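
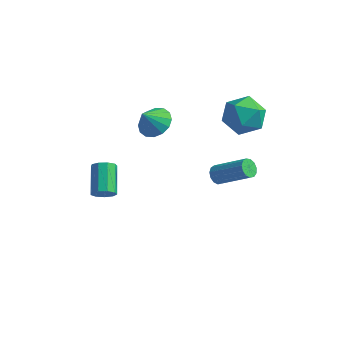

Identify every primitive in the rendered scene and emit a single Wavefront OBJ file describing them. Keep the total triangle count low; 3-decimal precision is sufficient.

v -0.169 2.315 -4.36
v 0.137 2.209 -4.779
v 1.716 2.339 -3.66
v 1.409 2.445 -3.24
v 0.106 2.506 -4.77
v 1.685 2.636 -3.651
v -0.012 2.742 -4.631
v 1.567 2.873 -3.512
v -0.18 2.843 -4.406
v 1.398 2.973 -3.286
v -0.345 2.776 -4.166
v 1.234 2.906 -3.046
v -0.454 2.562 -3.988
v 1.125 2.693 -2.868
v -0.472 2.27 -3.927
v 1.106 2.401 -2.808
v -0.395 1.992 -4.004
v 1.184 2.123 -2.885
v -0.246 1.817 -4.194
v 1.333 1.948 -3.075
v -0.072 1.799 -4.437
v 1.507 1.93 -3.317
v 0.07 1.945 -4.655
v 1.649 2.076 -3.535
v -2.586 0.814 -0.375
v -1.893 0.299 -0.48
v -2.894 0.206 0.575
v -1.749 0.636 -0.218
v -1.83 1.021 0.002
v -2.113 1.35 0.121
v -2.523 1.536 0.107
v -2.95 1.528 -0.036
v -3.279 1.329 -0.27
v -3.423 0.992 -0.532
v -3.342 0.608 -0.753
v -3.059 0.279 -0.871
v -2.649 0.093 -0.858
v -2.222 0.1 -0.714
v -2.362 -4.068 -1.464
v -1.858 -3.962 -1.197
v -2.514 -2.826 -0.409
v -3.018 -2.932 -0.676
v -1.884 -3.746 -1.529
v -2.539 -2.611 -0.741
v -2.133 -3.681 -1.831
v -2.789 -2.545 -1.043
v -2.49 -3.797 -1.961
v -3.146 -2.661 -1.173
v -2.787 -4.039 -1.858
v -3.442 -2.904 -1.07
v -2.885 -4.295 -1.571
v -3.541 -3.159 -0.783
v -2.738 -4.445 -1.234
v -3.394 -3.309 -0.446
v -2.416 -4.418 -1.005
v -3.072 -3.282 -0.217
v -2.068 -4.227 -0.99
v -2.724 -3.091 -0.202
v 0.887 2.951 0.687
v 1.548 2.435 -0.047
v 1.032 1.545 1.807
v 1.693 1.029 1.073
v 2.057 1.935 1.609
v 1.968 2.804 0.917
v 0.612 1.176 0.843
v 0.523 2.045 0.151
v 1.378 1.337 0.049
v 2.271 1.806 0.523
v 0.309 2.174 1.237
v 1.202 2.643 1.711
f 2 1 5
f 2 5 3
f 3 5 6
f 3 6 4
f 5 1 7
f 5 7 6
f 6 7 8
f 6 8 4
f 7 1 9
f 7 9 8
f 8 9 10
f 8 10 4
f 9 1 11
f 9 11 10
f 10 11 12
f 10 12 4
f 11 1 13
f 11 13 12
f 12 13 14
f 12 14 4
f 13 1 15
f 13 15 14
f 14 15 16
f 14 16 4
f 15 1 17
f 15 17 16
f 16 17 18
f 16 18 4
f 17 1 19
f 17 19 18
f 18 19 20
f 18 20 4
f 19 1 21
f 19 21 20
f 20 21 22
f 20 22 4
f 21 1 23
f 21 23 22
f 22 23 24
f 22 24 4
f 23 1 2
f 23 2 24
f 24 2 3
f 24 3 4
f 26 25 28
f 26 28 27
f 28 25 29
f 28 29 27
f 29 25 30
f 29 30 27
f 30 25 31
f 30 31 27
f 31 25 32
f 31 32 27
f 32 25 33
f 32 33 27
f 33 25 34
f 33 34 27
f 34 25 35
f 34 35 27
f 35 25 36
f 35 36 27
f 36 25 37
f 36 37 27
f 37 25 38
f 37 38 27
f 38 25 26
f 38 26 27
f 40 39 43
f 40 43 41
f 41 43 44
f 41 44 42
f 43 39 45
f 43 45 44
f 44 45 46
f 44 46 42
f 45 39 47
f 45 47 46
f 46 47 48
f 46 48 42
f 47 39 49
f 47 49 48
f 48 49 50
f 48 50 42
f 49 39 51
f 49 51 50
f 50 51 52
f 50 52 42
f 51 39 53
f 51 53 52
f 52 53 54
f 52 54 42
f 53 39 55
f 53 55 54
f 54 55 56
f 54 56 42
f 55 39 57
f 55 57 56
f 56 57 58
f 56 58 42
f 57 39 40
f 57 40 58
f 58 40 41
f 58 41 42
f 59 70 64
f 59 64 60
f 59 60 66
f 59 66 69
f 59 69 70
f 60 64 68
f 64 70 63
f 70 69 61
f 69 66 65
f 66 60 67
f 62 68 63
f 62 63 61
f 62 61 65
f 62 65 67
f 62 67 68
f 63 68 64
f 61 63 70
f 65 61 69
f 67 65 66
f 68 67 60



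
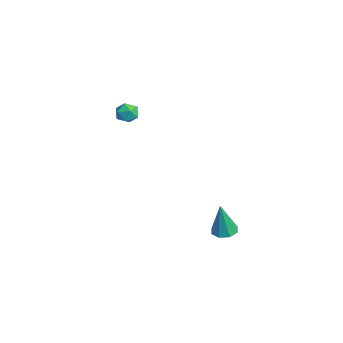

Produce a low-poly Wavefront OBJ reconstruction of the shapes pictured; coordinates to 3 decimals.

v -3.742 -3.631 2.038
v -3.423 -3.326 1.573
v -3.017 -4.374 2.047
v -2.698 -4.069 1.582
v -2.729 -3.815 2.17
v -3.176 -3.355 2.164
v -3.264 -4.345 1.456
v -3.711 -3.885 1.45
v -3.127 -3.767 1.213
v -2.797 -3.439 1.654
v -3.643 -4.261 1.966
v -3.313 -3.933 2.407
v 3.305 -1.175 -2.702
v 3.728 -0.71 -2.666
v 3.455 -1.445 -0.938
v 3.276 -0.553 -2.604
v 2.841 -0.761 -2.599
v 2.678 -1.212 -2.654
v 2.882 -1.641 -2.737
v 3.334 -1.797 -2.799
v 3.769 -1.589 -2.804
v 3.932 -1.139 -2.749
f 1 12 6
f 1 6 2
f 1 2 8
f 1 8 11
f 1 11 12
f 2 6 10
f 6 12 5
f 12 11 3
f 11 8 7
f 8 2 9
f 4 10 5
f 4 5 3
f 4 3 7
f 4 7 9
f 4 9 10
f 5 10 6
f 3 5 12
f 7 3 11
f 9 7 8
f 10 9 2
f 14 13 16
f 14 16 15
f 16 13 17
f 16 17 15
f 17 13 18
f 17 18 15
f 18 13 19
f 18 19 15
f 19 13 20
f 19 20 15
f 20 13 21
f 20 21 15
f 21 13 22
f 21 22 15
f 22 13 14
f 22 14 15



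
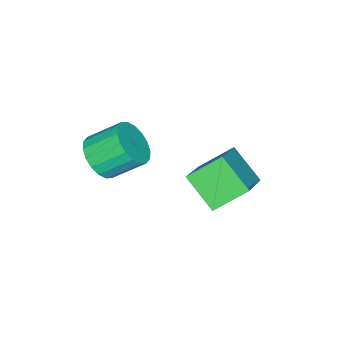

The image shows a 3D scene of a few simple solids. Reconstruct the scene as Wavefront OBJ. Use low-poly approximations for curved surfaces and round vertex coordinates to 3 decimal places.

v 0.539 -1.576 -1.585
v 1.221 -1.594 -1.079
v 0.644 -0.682 -0.268
v -0.039 -0.664 -0.775
v 1.307 -1.32 -1.326
v 0.729 -0.408 -0.515
v 1.24 -1.097 -1.624
v 0.662 -0.185 -0.813
v 1.034 -0.969 -1.915
v 0.457 -0.057 -1.104
v 0.731 -0.961 -2.14
v 0.153 -0.049 -1.329
v 0.389 -1.075 -2.256
v -0.189 -0.163 -1.445
v 0.077 -1.288 -2.238
v -0.501 -0.376 -1.427
v -0.144 -1.558 -2.092
v -0.721 -0.646 -1.281
v -0.229 -1.832 -1.845
v -0.807 -0.92 -1.034
v -0.162 -2.055 -1.547
v -0.74 -1.143 -0.736
v 0.043 -2.183 -1.256
v -0.534 -1.271 -0.445
v 0.347 -2.191 -1.031
v -0.231 -1.279 -0.22
v 0.689 -2.077 -0.915
v 0.111 -1.165 -0.104
v 1.001 -1.864 -0.933
v 0.423 -0.952 -0.122
v -3.18 -0.358 -4.429
v -4.038 0.468 -3.585
v -2.963 0.836 -5.377
v -3.822 1.662 -4.534
v -1.658 0.178 -3.406
v -2.517 1.004 -2.563
v -1.442 1.372 -4.355
v -2.3 2.198 -3.511
f 2 1 5
f 2 5 3
f 3 5 6
f 3 6 4
f 5 1 7
f 5 7 6
f 6 7 8
f 6 8 4
f 7 1 9
f 7 9 8
f 8 9 10
f 8 10 4
f 9 1 11
f 9 11 10
f 10 11 12
f 10 12 4
f 11 1 13
f 11 13 12
f 12 13 14
f 12 14 4
f 13 1 15
f 13 15 14
f 14 15 16
f 14 16 4
f 15 1 17
f 15 17 16
f 16 17 18
f 16 18 4
f 17 1 19
f 17 19 18
f 18 19 20
f 18 20 4
f 19 1 21
f 19 21 20
f 20 21 22
f 20 22 4
f 21 1 23
f 21 23 22
f 22 23 24
f 22 24 4
f 23 1 25
f 23 25 24
f 24 25 26
f 24 26 4
f 25 1 27
f 25 27 26
f 26 27 28
f 26 28 4
f 27 1 29
f 27 29 28
f 28 29 30
f 28 30 4
f 29 1 2
f 29 2 30
f 30 2 3
f 30 3 4
f 32 34 31
f 35 32 31
f 31 34 33
f 33 35 31
f 32 38 34
f 36 32 35
f 36 38 32
f 34 38 33
f 37 35 33
f 33 38 37
f 37 36 35
f 38 36 37



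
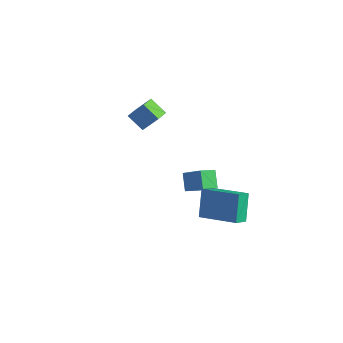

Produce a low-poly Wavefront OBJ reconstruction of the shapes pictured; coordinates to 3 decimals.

v 2.008 -4.018 3.824
v 2.964 -3.951 4.53
v 2.222 -3.267 3.463
v 3.178 -3.201 4.168
v 2.522 -4.479 3.172
v 3.478 -4.413 3.877
v 2.736 -3.729 2.81
v 3.692 -3.662 3.516
v -2.491 -1.545 2.603
v -3.335 -1.62 3.224
v -2.724 -0.735 2.386
v -3.567 -0.81 3.008
v -1.873 -1.13 3.492
v -2.716 -1.205 4.114
v -2.105 -0.32 3.276
v -2.949 -0.395 3.897
v 1.73 -1.623 0.827
v 1.729 -2.34 1.265
v 3.624 -1.306 1.35
v 3.623 -2.023 1.787
v 2.197 -2.377 -0.407
v 2.196 -3.094 0.03
v 4.091 -2.06 0.115
v 4.09 -2.777 0.553
f 2 4 1
f 5 2 1
f 1 4 3
f 3 5 1
f 2 8 4
f 6 2 5
f 6 8 2
f 4 8 3
f 7 5 3
f 3 8 7
f 7 6 5
f 8 6 7
f 10 12 9
f 13 10 9
f 9 12 11
f 11 13 9
f 10 16 12
f 14 10 13
f 14 16 10
f 12 16 11
f 15 13 11
f 11 16 15
f 15 14 13
f 16 14 15
f 18 20 17
f 21 18 17
f 17 20 19
f 19 21 17
f 18 24 20
f 22 18 21
f 22 24 18
f 20 24 19
f 23 21 19
f 19 24 23
f 23 22 21
f 24 22 23



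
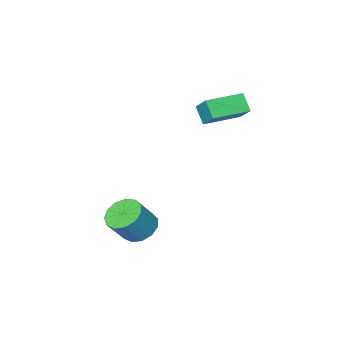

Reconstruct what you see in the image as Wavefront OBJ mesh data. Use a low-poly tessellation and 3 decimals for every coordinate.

v -3.664 -2.523 2.472
v -3.738 -3.22 3.307
v -3.492 -1.51 3.333
v -3.566 -2.207 4.167
v -1.774 -2.793 2.413
v -1.848 -3.49 3.247
v -1.602 -1.78 3.273
v -1.676 -2.477 4.108
v 2.067 -2.221 -2.856
v 2.655 -2.858 -3.269
v 3.601 -2.795 -2.018
v 3.013 -2.159 -1.604
v 2.827 -2.369 -3.423
v 3.773 -2.306 -2.172
v 2.757 -1.833 -3.397
v 3.704 -1.771 -2.146
v 2.469 -1.42 -3.2
v 3.415 -1.358 -1.949
v 2.053 -1.262 -2.893
v 2.999 -1.2 -1.641
v 1.641 -1.408 -2.574
v 2.587 -1.346 -1.323
v 1.364 -1.813 -2.344
v 2.311 -1.75 -1.093
v 1.311 -2.347 -2.277
v 2.257 -2.284 -1.026
v 1.497 -2.841 -2.394
v 2.444 -2.779 -1.143
v 1.865 -3.138 -2.657
v 2.811 -3.076 -1.406
v 2.296 -3.145 -2.983
v 3.243 -3.082 -1.732
f 2 4 1
f 5 2 1
f 1 4 3
f 3 5 1
f 2 8 4
f 6 2 5
f 6 8 2
f 4 8 3
f 7 5 3
f 3 8 7
f 7 6 5
f 8 6 7
f 10 9 13
f 10 13 11
f 11 13 14
f 11 14 12
f 13 9 15
f 13 15 14
f 14 15 16
f 14 16 12
f 15 9 17
f 15 17 16
f 16 17 18
f 16 18 12
f 17 9 19
f 17 19 18
f 18 19 20
f 18 20 12
f 19 9 21
f 19 21 20
f 20 21 22
f 20 22 12
f 21 9 23
f 21 23 22
f 22 23 24
f 22 24 12
f 23 9 25
f 23 25 24
f 24 25 26
f 24 26 12
f 25 9 27
f 25 27 26
f 26 27 28
f 26 28 12
f 27 9 29
f 27 29 28
f 28 29 30
f 28 30 12
f 29 9 31
f 29 31 30
f 30 31 32
f 30 32 12
f 31 9 10
f 31 10 32
f 32 10 11
f 32 11 12



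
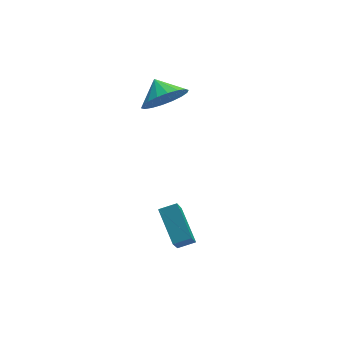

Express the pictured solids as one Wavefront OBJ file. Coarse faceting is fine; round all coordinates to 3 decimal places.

v -1.3 -3.08 -3.641
v -1.446 -1.594 -2.709
v -0.741 -1.965 -5.331
v -0.887 -0.479 -4.399
v -0.513 -3.141 -3.421
v -0.659 -1.655 -2.489
v 0.046 -2.026 -5.111
v -0.1 -0.54 -4.179
v 0.283 2.899 0.065
v 1.355 3.133 -0.017
v 0.117 3.861 0.635
v 1.168 3.34 -0.419
v 0.805 3.459 -0.726
v 0.339 3.467 -0.876
v -0.138 3.363 -0.839
v -0.531 3.167 -0.624
v -0.764 2.918 -0.272
v -0.788 2.665 0.146
v -0.601 2.459 0.549
v -0.238 2.34 0.855
v 0.227 2.332 1.005
v 0.704 2.436 0.969
v 1.098 2.632 0.754
v 1.33 2.881 0.402
f 2 4 1
f 5 2 1
f 1 4 3
f 3 5 1
f 2 8 4
f 6 2 5
f 6 8 2
f 4 8 3
f 7 5 3
f 3 8 7
f 7 6 5
f 8 6 7
f 10 9 12
f 10 12 11
f 12 9 13
f 12 13 11
f 13 9 14
f 13 14 11
f 14 9 15
f 14 15 11
f 15 9 16
f 15 16 11
f 16 9 17
f 16 17 11
f 17 9 18
f 17 18 11
f 18 9 19
f 18 19 11
f 19 9 20
f 19 20 11
f 20 9 21
f 20 21 11
f 21 9 22
f 21 22 11
f 22 9 23
f 22 23 11
f 23 9 24
f 23 24 11
f 24 9 10
f 24 10 11



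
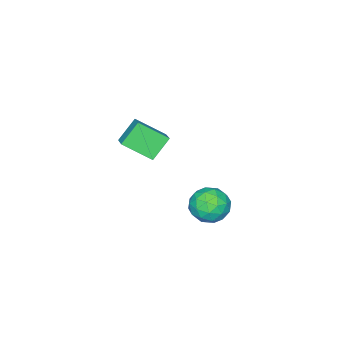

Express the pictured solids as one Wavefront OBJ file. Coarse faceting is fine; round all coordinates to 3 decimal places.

v 0.102 4.416 2.808
v 1.266 4.398 3.205
v 0.394 2.682 1.875
v 1.558 2.664 2.272
v 0.634 2.516 3.07
v 0.453 3.587 3.647
v 1.207 3.493 1.433
v 1.026 4.564 2.01
v 1.949 3.828 2.356
v 1.595 3.224 3.367
v 0.065 3.856 1.713
v -0.289 3.252 2.724
v 0.658 4.559 3.088
v 1.002 2.521 1.992
v 0.458 2.433 2.461
v 1.143 2.423 2.694
v 0.18 4.083 3.348
v 0.865 4.072 3.581
v 0.493 2.966 3.502
v 0.795 3.008 1.499
v 1.48 2.997 1.732
v 0.517 4.657 2.386
v 1.202 4.647 2.619
v 1.167 4.114 1.578
v 1.744 4.214 2.823
v 1.916 3.194 2.274
v 1.709 3.681 1.781
v 1.603 4.311 2.12
v 1.536 3.859 3.417
v 1.707 2.839 2.869
v 1.164 2.752 3.338
v 1.058 3.382 3.677
v 1.937 3.523 2.918
v -0.047 4.241 2.211
v 0.124 3.221 1.663
v 0.602 3.698 1.403
v 0.496 4.328 1.742
v -0.256 3.886 2.806
v -0.084 2.866 2.257
v 0.057 2.769 2.96
v -0.049 3.399 3.299
v -0.277 3.557 2.162
v -2.324 -4.33 4.019
v -1.448 -3.347 4.674
v -3.211 -2.778 2.879
v -2.335 -1.796 3.534
v -1.125 -4.564 2.766
v -0.249 -3.582 3.421
v -2.012 -3.013 1.626
v -1.136 -2.03 2.281
f 1 38 17
f 38 12 41
f 17 41 6
f 38 41 17
f 1 17 13
f 17 6 18
f 13 18 2
f 17 18 13
f 1 13 22
f 13 2 23
f 22 23 8
f 13 23 22
f 1 22 34
f 22 8 37
f 34 37 11
f 22 37 34
f 1 34 38
f 34 11 42
f 38 42 12
f 34 42 38
f 2 18 29
f 18 6 32
f 29 32 10
f 18 32 29
f 6 41 19
f 41 12 40
f 19 40 5
f 41 40 19
f 12 42 39
f 42 11 35
f 39 35 3
f 42 35 39
f 11 37 36
f 37 8 24
f 36 24 7
f 37 24 36
f 8 23 28
f 23 2 25
f 28 25 9
f 23 25 28
f 4 30 16
f 30 10 31
f 16 31 5
f 30 31 16
f 4 16 14
f 16 5 15
f 14 15 3
f 16 15 14
f 4 14 21
f 14 3 20
f 21 20 7
f 14 20 21
f 4 21 26
f 21 7 27
f 26 27 9
f 21 27 26
f 4 26 30
f 26 9 33
f 30 33 10
f 26 33 30
f 5 31 19
f 31 10 32
f 19 32 6
f 31 32 19
f 3 15 39
f 15 5 40
f 39 40 12
f 15 40 39
f 7 20 36
f 20 3 35
f 36 35 11
f 20 35 36
f 9 27 28
f 27 7 24
f 28 24 8
f 27 24 28
f 10 33 29
f 33 9 25
f 29 25 2
f 33 25 29
f 44 46 43
f 47 44 43
f 43 46 45
f 45 47 43
f 44 50 46
f 48 44 47
f 48 50 44
f 46 50 45
f 49 47 45
f 45 50 49
f 49 48 47
f 50 48 49



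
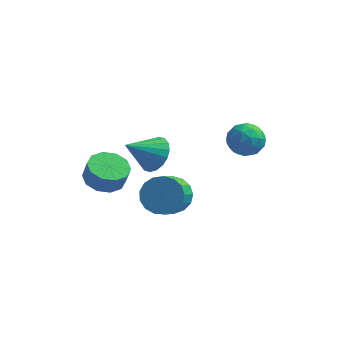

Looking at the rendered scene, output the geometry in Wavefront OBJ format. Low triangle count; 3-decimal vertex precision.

v -2.417 2.051 0.868
v -1.618 1.81 1.522
v -3.623 1.149 2.012
v -1.769 2.225 1.689
v -2.049 2.605 1.694
v -2.402 2.875 1.535
v -2.757 2.982 1.244
v -3.046 2.904 0.879
v -3.21 2.658 0.512
v -3.217 2.291 0.215
v -3.066 1.877 0.048
v -2.786 1.497 0.043
v -2.433 1.227 0.202
v -2.077 1.12 0.493
v -1.789 1.197 0.858
v -1.625 1.444 1.225
v 1.29 1.039 3.451
v 1.748 1.793 3.896
v 2.692 0.287 3.284
v 3.15 1.041 3.729
v 2.547 0.453 4.248
v 1.681 0.919 4.351
v 2.759 1.161 2.829
v 1.893 1.627 2.932
v 2.656 1.869 3.512
v 2.525 1.431 4.388
v 1.915 0.649 2.792
v 1.784 0.211 3.668
v 1.396 1.482 3.688
v 3.044 0.598 3.492
v 2.689 0.252 3.797
v 2.959 0.696 4.058
v 1.357 0.968 3.955
v 1.626 1.411 4.217
v 2.096 0.624 4.424
v 2.814 0.669 2.963
v 3.083 1.112 3.225
v 1.481 1.384 3.122
v 1.751 1.828 3.383
v 2.344 1.456 2.756
v 2.199 1.97 3.724
v 3.023 1.528 3.626
v 2.793 1.599 3.097
v 2.284 1.872 3.157
v 2.122 1.713 4.239
v 2.946 1.271 4.141
v 2.592 0.925 4.446
v 2.083 1.199 4.506
v 2.656 1.757 4.013
v 1.494 0.809 3.039
v 2.318 0.367 2.941
v 2.357 0.881 2.674
v 1.848 1.155 2.734
v 1.417 0.552 3.554
v 2.241 0.11 3.456
v 2.156 0.208 4.023
v 1.647 0.481 4.083
v 1.784 0.323 3.167
v -0.603 -1.982 1.441
v 0.21 -1.603 1.967
v 0.157 -3.039 3.084
v -0.657 -3.418 2.559
v -0.184 -1.407 2.2
v -0.237 -2.843 3.317
v -0.674 -1.343 2.259
v -0.727 -2.779 3.376
v -1.148 -1.425 2.13
v -1.201 -2.861 3.248
v -1.497 -1.635 1.844
v -1.55 -3.071 2.962
v -1.641 -1.924 1.466
v -1.695 -3.36 2.583
v -1.548 -2.227 1.082
v -1.601 -3.663 2.199
v -1.238 -2.473 0.78
v -1.292 -3.909 1.897
v -0.783 -2.607 0.63
v -0.836 -4.043 1.747
v -0.286 -2.598 0.665
v -0.34 -4.034 1.783
v 0.137 -2.448 0.879
v 0.084 -3.883 1.996
v 0.392 -2.191 1.221
v 0.338 -3.626 2.339
v 0.418 -1.886 1.614
v 0.364 -3.321 2.731
v -3.63 -2.382 2.353
v -3.1 -3.218 2.106
v -2.82 -3.334 3.101
v -3.35 -2.498 3.347
v -2.715 -2.722 2.055
v -2.435 -2.837 3.05
v -2.68 -2.095 2.118
v -2.399 -2.211 3.113
v -3.007 -1.579 2.27
v -2.727 -1.694 3.265
v -3.573 -1.369 2.454
v -3.292 -1.484 3.449
v -4.16 -1.546 2.599
v -3.88 -1.662 3.594
v -4.545 -2.043 2.65
v -4.265 -2.158 3.645
v -4.581 -2.669 2.587
v -4.3 -2.785 3.582
v -4.253 -3.186 2.435
v -3.973 -3.301 3.43
v -3.688 -3.396 2.251
v -3.407 -3.511 3.246
f 2 1 4
f 2 4 3
f 4 1 5
f 4 5 3
f 5 1 6
f 5 6 3
f 6 1 7
f 6 7 3
f 7 1 8
f 7 8 3
f 8 1 9
f 8 9 3
f 9 1 10
f 9 10 3
f 10 1 11
f 10 11 3
f 11 1 12
f 11 12 3
f 12 1 13
f 12 13 3
f 13 1 14
f 13 14 3
f 14 1 15
f 14 15 3
f 15 1 16
f 15 16 3
f 16 1 2
f 16 2 3
f 17 54 33
f 54 28 57
f 33 57 22
f 54 57 33
f 17 33 29
f 33 22 34
f 29 34 18
f 33 34 29
f 17 29 38
f 29 18 39
f 38 39 24
f 29 39 38
f 17 38 50
f 38 24 53
f 50 53 27
f 38 53 50
f 17 50 54
f 50 27 58
f 54 58 28
f 50 58 54
f 18 34 45
f 34 22 48
f 45 48 26
f 34 48 45
f 22 57 35
f 57 28 56
f 35 56 21
f 57 56 35
f 28 58 55
f 58 27 51
f 55 51 19
f 58 51 55
f 27 53 52
f 53 24 40
f 52 40 23
f 53 40 52
f 24 39 44
f 39 18 41
f 44 41 25
f 39 41 44
f 20 46 32
f 46 26 47
f 32 47 21
f 46 47 32
f 20 32 30
f 32 21 31
f 30 31 19
f 32 31 30
f 20 30 37
f 30 19 36
f 37 36 23
f 30 36 37
f 20 37 42
f 37 23 43
f 42 43 25
f 37 43 42
f 20 42 46
f 42 25 49
f 46 49 26
f 42 49 46
f 21 47 35
f 47 26 48
f 35 48 22
f 47 48 35
f 19 31 55
f 31 21 56
f 55 56 28
f 31 56 55
f 23 36 52
f 36 19 51
f 52 51 27
f 36 51 52
f 25 43 44
f 43 23 40
f 44 40 24
f 43 40 44
f 26 49 45
f 49 25 41
f 45 41 18
f 49 41 45
f 60 59 63
f 60 63 61
f 61 63 64
f 61 64 62
f 63 59 65
f 63 65 64
f 64 65 66
f 64 66 62
f 65 59 67
f 65 67 66
f 66 67 68
f 66 68 62
f 67 59 69
f 67 69 68
f 68 69 70
f 68 70 62
f 69 59 71
f 69 71 70
f 70 71 72
f 70 72 62
f 71 59 73
f 71 73 72
f 72 73 74
f 72 74 62
f 73 59 75
f 73 75 74
f 74 75 76
f 74 76 62
f 75 59 77
f 75 77 76
f 76 77 78
f 76 78 62
f 77 59 79
f 77 79 78
f 78 79 80
f 78 80 62
f 79 59 81
f 79 81 80
f 80 81 82
f 80 82 62
f 81 59 83
f 81 83 82
f 82 83 84
f 82 84 62
f 83 59 85
f 83 85 84
f 84 85 86
f 84 86 62
f 85 59 60
f 85 60 86
f 86 60 61
f 86 61 62
f 88 87 91
f 88 91 89
f 89 91 92
f 89 92 90
f 91 87 93
f 91 93 92
f 92 93 94
f 92 94 90
f 93 87 95
f 93 95 94
f 94 95 96
f 94 96 90
f 95 87 97
f 95 97 96
f 96 97 98
f 96 98 90
f 97 87 99
f 97 99 98
f 98 99 100
f 98 100 90
f 99 87 101
f 99 101 100
f 100 101 102
f 100 102 90
f 101 87 103
f 101 103 102
f 102 103 104
f 102 104 90
f 103 87 105
f 103 105 104
f 104 105 106
f 104 106 90
f 105 87 107
f 105 107 106
f 106 107 108
f 106 108 90
f 107 87 88
f 107 88 108
f 108 88 89
f 108 89 90



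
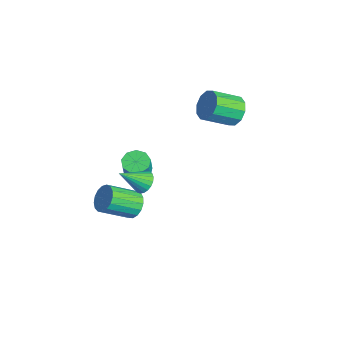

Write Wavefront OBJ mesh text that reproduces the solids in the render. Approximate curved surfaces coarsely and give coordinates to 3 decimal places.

v -1.881 -1.886 -1.067
v -1.085 -1.818 -1.386
v -0.504 -2.066 0.007
v -1.299 -2.134 0.327
v -1.278 -1.29 -1.212
v -0.696 -1.538 0.181
v -1.752 -1.041 -0.97
v -1.171 -1.289 0.423
v -2.287 -1.187 -0.773
v -1.706 -1.435 0.621
v -2.632 -1.66 -0.713
v -2.05 -1.908 0.68
v -2.625 -2.239 -0.819
v -2.043 -2.487 0.574
v -2.27 -2.652 -1.041
v -1.689 -2.9 0.353
v -1.733 -2.707 -1.275
v -1.151 -2.955 0.119
v -1.265 -2.378 -1.411
v -0.684 -2.626 -0.018
v -3.228 4.407 1.749
v -2.405 4.764 2.333
v -2.369 3.01 3.354
v -3.192 2.653 2.771
v -2.964 4.933 2.643
v -2.928 3.179 3.664
v -3.624 4.901 2.612
v -3.588 3.147 3.633
v -4.132 4.681 2.251
v -4.097 2.927 3.272
v -4.295 4.356 1.699
v -4.26 2.602 2.72
v -4.051 4.05 1.166
v -4.015 2.296 2.187
v -3.492 3.881 0.856
v -3.456 2.127 1.877
v -2.832 3.913 0.887
v -2.796 2.159 1.908
v -2.323 4.133 1.248
v -2.288 2.379 2.269
v -2.16 4.458 1.8
v -2.125 2.704 2.821
v -0.973 -2.377 -3.385
v -0.086 -2.171 -3.114
v -0.021 -3.997 -1.943
v -0.907 -4.203 -2.215
v -0.345 -1.976 -2.795
v -0.28 -3.802 -1.625
v -0.748 -1.873 -2.612
v -0.683 -3.699 -1.441
v -1.203 -1.885 -2.605
v -1.138 -3.712 -1.435
v -1.605 -2.01 -2.778
v -1.539 -3.837 -1.608
v -1.862 -2.219 -3.09
v -1.796 -4.045 -1.919
v -1.915 -2.464 -3.469
v -1.85 -4.29 -2.299
v -1.752 -2.689 -3.829
v -1.687 -4.515 -2.659
v -1.411 -2.843 -4.087
v -1.346 -4.669 -2.917
v -0.97 -2.889 -4.185
v -0.904 -4.716 -3.015
v -0.529 -2.819 -4.099
v -0.463 -4.645 -2.929
v -0.189 -2.647 -3.85
v -0.124 -4.473 -2.68
v -0.03 -2.413 -3.494
v 0.036 -4.239 -2.324
v 1.988 -2.524 1.506
v 2.768 -2.52 1.496
v 2.012 -3.956 2.694
v 2.702 -2.318 1.741
v 2.513 -2.151 1.945
v 2.234 -2.049 2.074
v 1.911 -2.029 2.104
v 1.602 -2.095 2.031
v 1.36 -2.235 1.867
v 1.226 -2.425 1.641
v 1.224 -2.633 1.391
v 1.354 -2.821 1.162
v 1.594 -2.958 0.991
v 1.902 -3.02 0.91
v 2.224 -2.997 0.932
v 2.506 -2.892 1.053
v 2.699 -2.723 1.253
f 2 1 5
f 2 5 3
f 3 5 6
f 3 6 4
f 5 1 7
f 5 7 6
f 6 7 8
f 6 8 4
f 7 1 9
f 7 9 8
f 8 9 10
f 8 10 4
f 9 1 11
f 9 11 10
f 10 11 12
f 10 12 4
f 11 1 13
f 11 13 12
f 12 13 14
f 12 14 4
f 13 1 15
f 13 15 14
f 14 15 16
f 14 16 4
f 15 1 17
f 15 17 16
f 16 17 18
f 16 18 4
f 17 1 19
f 17 19 18
f 18 19 20
f 18 20 4
f 19 1 2
f 19 2 20
f 20 2 3
f 20 3 4
f 22 21 25
f 22 25 23
f 23 25 26
f 23 26 24
f 25 21 27
f 25 27 26
f 26 27 28
f 26 28 24
f 27 21 29
f 27 29 28
f 28 29 30
f 28 30 24
f 29 21 31
f 29 31 30
f 30 31 32
f 30 32 24
f 31 21 33
f 31 33 32
f 32 33 34
f 32 34 24
f 33 21 35
f 33 35 34
f 34 35 36
f 34 36 24
f 35 21 37
f 35 37 36
f 36 37 38
f 36 38 24
f 37 21 39
f 37 39 38
f 38 39 40
f 38 40 24
f 39 21 41
f 39 41 40
f 40 41 42
f 40 42 24
f 41 21 22
f 41 22 42
f 42 22 23
f 42 23 24
f 44 43 47
f 44 47 45
f 45 47 48
f 45 48 46
f 47 43 49
f 47 49 48
f 48 49 50
f 48 50 46
f 49 43 51
f 49 51 50
f 50 51 52
f 50 52 46
f 51 43 53
f 51 53 52
f 52 53 54
f 52 54 46
f 53 43 55
f 53 55 54
f 54 55 56
f 54 56 46
f 55 43 57
f 55 57 56
f 56 57 58
f 56 58 46
f 57 43 59
f 57 59 58
f 58 59 60
f 58 60 46
f 59 43 61
f 59 61 60
f 60 61 62
f 60 62 46
f 61 43 63
f 61 63 62
f 62 63 64
f 62 64 46
f 63 43 65
f 63 65 64
f 64 65 66
f 64 66 46
f 65 43 67
f 65 67 66
f 66 67 68
f 66 68 46
f 67 43 69
f 67 69 68
f 68 69 70
f 68 70 46
f 69 43 44
f 69 44 70
f 70 44 45
f 70 45 46
f 72 71 74
f 72 74 73
f 74 71 75
f 74 75 73
f 75 71 76
f 75 76 73
f 76 71 77
f 76 77 73
f 77 71 78
f 77 78 73
f 78 71 79
f 78 79 73
f 79 71 80
f 79 80 73
f 80 71 81
f 80 81 73
f 81 71 82
f 81 82 73
f 82 71 83
f 82 83 73
f 83 71 84
f 83 84 73
f 84 71 85
f 84 85 73
f 85 71 86
f 85 86 73
f 86 71 87
f 86 87 73
f 87 71 72
f 87 72 73



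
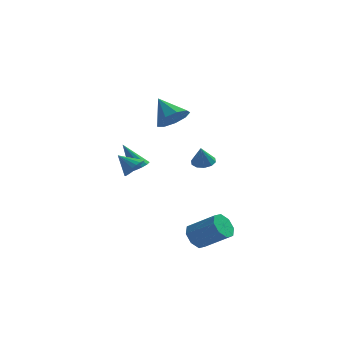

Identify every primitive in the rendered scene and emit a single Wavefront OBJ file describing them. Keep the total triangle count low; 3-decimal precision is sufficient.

v -0.087 -0.138 3.287
v 0.831 0.291 3.632
v -0.993 0.878 4.433
v 0.565 0.684 3.075
v -0.005 0.692 2.616
v -0.614 0.312 2.471
v -0.976 -0.278 2.708
v -0.922 -0.803 3.215
v -0.477 -1.016 3.756
v 0.15 -0.819 4.077
v 0.667 -0.303 4.028
v 1.541 1.763 -0.887
v 2.252 1.601 -0.85
v 1.399 1.417 0.327
v 2.201 2.034 -0.732
v 1.898 2.363 -0.674
v 1.459 2.463 -0.697
v 1.051 2.296 -0.792
v 0.83 1.925 -0.924
v 0.881 1.492 -1.041
v 1.184 1.163 -1.1
v 1.623 1.063 -1.077
v 2.031 1.23 -0.981
v 1.355 -3.638 -4.25
v 1.891 -3.103 -4.717
v 3.422 -3.626 -3.557
v 2.885 -4.162 -3.09
v 1.601 -2.785 -4.189
v 3.131 -3.308 -3.029
v 1.166 -2.967 -3.697
v 2.696 -3.49 -2.538
v 0.842 -3.542 -3.529
v 2.372 -4.065 -2.369
v 0.818 -4.174 -3.783
v 2.349 -4.697 -2.623
v 1.109 -4.492 -4.311
v 2.639 -5.015 -3.151
v 1.544 -4.31 -4.802
v 3.074 -4.833 -3.643
v 1.868 -3.735 -4.971
v 3.398 -4.258 -3.811
v -2.234 -0.643 -0.425
v -1.888 -0.988 0.196
v -3.206 -0.197 0.365
v -1.75 -0.69 0.197
v -1.695 -0.384 0.091
v -1.734 -0.123 -0.104
v -1.859 0.048 -0.355
v -2.049 0.1 -0.618
v -2.271 0.023 -0.848
v -2.487 -0.169 -1.004
v -2.659 -0.443 -1.061
v -2.757 -0.752 -1.007
v -2.765 -1.042 -0.853
v -2.681 -1.263 -0.625
v -2.52 -1.377 -0.362
v -2.31 -1.364 -0.11
v -2.086 -1.227 0.087
v -2.227 3.103 -2.006
v -1.764 3.541 -1.8
v -3.233 3.397 -0.374
v -2.051 3.75 -2.014
v -2.405 3.711 -2.225
v -2.691 3.44 -2.353
v -2.8 3.041 -2.348
v -2.69 2.665 -2.213
v -2.403 2.457 -1.999
v -2.049 2.496 -1.788
v -1.763 2.766 -1.66
v -1.654 3.166 -1.665
f 2 1 4
f 2 4 3
f 4 1 5
f 4 5 3
f 5 1 6
f 5 6 3
f 6 1 7
f 6 7 3
f 7 1 8
f 7 8 3
f 8 1 9
f 8 9 3
f 9 1 10
f 9 10 3
f 10 1 11
f 10 11 3
f 11 1 2
f 11 2 3
f 13 12 15
f 13 15 14
f 15 12 16
f 15 16 14
f 16 12 17
f 16 17 14
f 17 12 18
f 17 18 14
f 18 12 19
f 18 19 14
f 19 12 20
f 19 20 14
f 20 12 21
f 20 21 14
f 21 12 22
f 21 22 14
f 22 12 23
f 22 23 14
f 23 12 13
f 23 13 14
f 25 24 28
f 25 28 26
f 26 28 29
f 26 29 27
f 28 24 30
f 28 30 29
f 29 30 31
f 29 31 27
f 30 24 32
f 30 32 31
f 31 32 33
f 31 33 27
f 32 24 34
f 32 34 33
f 33 34 35
f 33 35 27
f 34 24 36
f 34 36 35
f 35 36 37
f 35 37 27
f 36 24 38
f 36 38 37
f 37 38 39
f 37 39 27
f 38 24 40
f 38 40 39
f 39 40 41
f 39 41 27
f 40 24 25
f 40 25 41
f 41 25 26
f 41 26 27
f 43 42 45
f 43 45 44
f 45 42 46
f 45 46 44
f 46 42 47
f 46 47 44
f 47 42 48
f 47 48 44
f 48 42 49
f 48 49 44
f 49 42 50
f 49 50 44
f 50 42 51
f 50 51 44
f 51 42 52
f 51 52 44
f 52 42 53
f 52 53 44
f 53 42 54
f 53 54 44
f 54 42 55
f 54 55 44
f 55 42 56
f 55 56 44
f 56 42 57
f 56 57 44
f 57 42 58
f 57 58 44
f 58 42 43
f 58 43 44
f 60 59 62
f 60 62 61
f 62 59 63
f 62 63 61
f 63 59 64
f 63 64 61
f 64 59 65
f 64 65 61
f 65 59 66
f 65 66 61
f 66 59 67
f 66 67 61
f 67 59 68
f 67 68 61
f 68 59 69
f 68 69 61
f 69 59 70
f 69 70 61
f 70 59 60
f 70 60 61



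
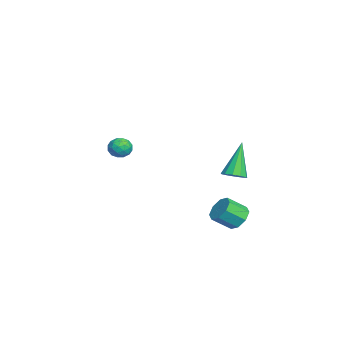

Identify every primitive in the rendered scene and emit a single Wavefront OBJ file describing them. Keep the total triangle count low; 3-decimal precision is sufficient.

v 3.36 2.493 -2.645
v 3.655 2.139 -3.185
v 3.855 1.253 -2.496
v 3.56 1.607 -1.955
v 4.017 2.436 -2.909
v 4.217 1.55 -2.219
v 3.994 2.766 -2.478
v 4.194 1.88 -1.788
v 3.6 2.936 -2.144
v 3.8 2.05 -1.455
v 3.065 2.847 -2.104
v 3.265 1.961 -1.415
v 2.703 2.55 -2.381
v 2.903 1.664 -1.691
v 2.726 2.22 -2.812
v 2.926 1.334 -2.122
v 3.12 2.05 -3.145
v 3.32 1.164 -2.456
v 4.022 2.224 0.297
v 4.369 1.815 0.565
v 3.158 2.596 1.983
v 4.543 2.142 0.583
v 4.518 2.5 0.491
v 4.304 2.753 0.325
v 3.982 2.805 0.149
v 3.675 2.634 0.029
v 3.501 2.307 0.012
v 3.525 1.949 0.103
v 3.74 1.696 0.269
v 4.062 1.644 0.445
v -2.422 -2.394 -0.843
v -2.118 -2.724 -0.384
v -2.982 -3.236 -1.076
v -2.678 -3.566 -0.617
v -3.084 -3.095 -0.459
v -2.738 -2.575 -0.315
v -2.362 -3.385 -1.145
v -2.016 -2.865 -1.001
v -2.081 -3.336 -0.57
v -2.528 -3.157 -0.147
v -2.572 -2.803 -1.313
v -3.019 -2.624 -0.89
v -2.221 -2.485 -0.593
v -2.879 -3.475 -0.867
v -3.118 -3.198 -0.774
v -2.94 -3.392 -0.504
v -2.585 -2.397 -0.552
v -2.407 -2.591 -0.282
v -2.975 -2.809 -0.327
v -2.693 -3.369 -1.178
v -2.515 -3.563 -0.908
v -2.16 -2.568 -0.956
v -1.982 -2.762 -0.686
v -2.125 -3.151 -1.133
v -2.021 -3.039 -0.433
v -2.35 -3.534 -0.57
v -2.164 -3.428 -0.88
v -1.96 -3.122 -0.795
v -2.283 -2.933 -0.183
v -2.612 -3.428 -0.321
v -2.851 -3.151 -0.228
v -2.648 -2.845 -0.143
v -2.261 -3.293 -0.293
v -2.488 -2.532 -1.139
v -2.817 -3.027 -1.277
v -2.452 -3.115 -1.317
v -2.249 -2.809 -1.232
v -2.75 -2.426 -0.89
v -3.079 -2.921 -1.027
v -3.14 -2.838 -0.665
v -2.936 -2.532 -0.58
v -2.839 -2.667 -1.167
f 2 1 5
f 2 5 3
f 3 5 6
f 3 6 4
f 5 1 7
f 5 7 6
f 6 7 8
f 6 8 4
f 7 1 9
f 7 9 8
f 8 9 10
f 8 10 4
f 9 1 11
f 9 11 10
f 10 11 12
f 10 12 4
f 11 1 13
f 11 13 12
f 12 13 14
f 12 14 4
f 13 1 15
f 13 15 14
f 14 15 16
f 14 16 4
f 15 1 17
f 15 17 16
f 16 17 18
f 16 18 4
f 17 1 2
f 17 2 18
f 18 2 3
f 18 3 4
f 20 19 22
f 20 22 21
f 22 19 23
f 22 23 21
f 23 19 24
f 23 24 21
f 24 19 25
f 24 25 21
f 25 19 26
f 25 26 21
f 26 19 27
f 26 27 21
f 27 19 28
f 27 28 21
f 28 19 29
f 28 29 21
f 29 19 30
f 29 30 21
f 30 19 20
f 30 20 21
f 31 68 47
f 68 42 71
f 47 71 36
f 68 71 47
f 31 47 43
f 47 36 48
f 43 48 32
f 47 48 43
f 31 43 52
f 43 32 53
f 52 53 38
f 43 53 52
f 31 52 64
f 52 38 67
f 64 67 41
f 52 67 64
f 31 64 68
f 64 41 72
f 68 72 42
f 64 72 68
f 32 48 59
f 48 36 62
f 59 62 40
f 48 62 59
f 36 71 49
f 71 42 70
f 49 70 35
f 71 70 49
f 42 72 69
f 72 41 65
f 69 65 33
f 72 65 69
f 41 67 66
f 67 38 54
f 66 54 37
f 67 54 66
f 38 53 58
f 53 32 55
f 58 55 39
f 53 55 58
f 34 60 46
f 60 40 61
f 46 61 35
f 60 61 46
f 34 46 44
f 46 35 45
f 44 45 33
f 46 45 44
f 34 44 51
f 44 33 50
f 51 50 37
f 44 50 51
f 34 51 56
f 51 37 57
f 56 57 39
f 51 57 56
f 34 56 60
f 56 39 63
f 60 63 40
f 56 63 60
f 35 61 49
f 61 40 62
f 49 62 36
f 61 62 49
f 33 45 69
f 45 35 70
f 69 70 42
f 45 70 69
f 37 50 66
f 50 33 65
f 66 65 41
f 50 65 66
f 39 57 58
f 57 37 54
f 58 54 38
f 57 54 58
f 40 63 59
f 63 39 55
f 59 55 32
f 63 55 59



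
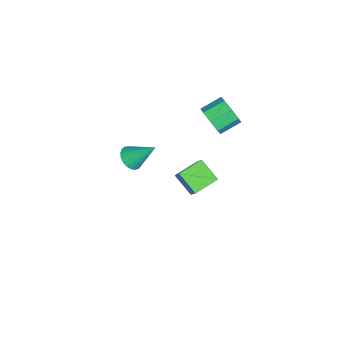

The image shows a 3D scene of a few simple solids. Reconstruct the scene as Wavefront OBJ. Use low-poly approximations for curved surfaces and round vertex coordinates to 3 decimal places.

v -1.585 -0.001 0.611
v -1.018 0.024 1.146
v -1.488 0.906 1.604
v -2.055 0.881 1.069
v -0.887 0.345 0.66
v -1.358 1.228 1.118
v -1.166 0.464 0.146
v -1.637 1.346 0.603
v -1.689 0.31 -0.096
v -2.16 1.192 0.361
v -2.152 -0.026 0.076
v -2.622 0.856 0.534
v -2.282 -0.348 0.562
v -2.753 0.535 1.02
v -2.003 -0.466 1.077
v -2.474 0.416 1.534
v -1.48 -0.312 1.319
v -1.951 0.57 1.776
v -3.029 -3.681 -3.948
v -2.385 -3.622 -4.123
v -2.831 -2.539 -2.832
v -2.508 -3.437 -4.291
v -2.721 -3.294 -4.4
v -2.987 -3.218 -4.43
v -3.261 -3.221 -4.377
v -3.494 -3.305 -4.251
v -3.647 -3.453 -4.071
v -3.694 -3.641 -3.871
v -3.625 -3.836 -3.684
v -3.454 -4.004 -3.543
v -3.209 -4.116 -3.471
v -2.933 -4.153 -3.483
v -2.674 -4.109 -3.575
v -2.476 -3.99 -3.731
v -2.374 -3.818 -3.925
v 1.659 -1.339 -0.044
v 2.998 -1.065 1.563
v 1.024 -0.444 0.333
v 2.363 -0.17 1.94
v 2.297 -0.61 -0.7
v 3.636 -0.336 0.907
v 1.662 0.285 -0.323
v 3.001 0.559 1.284
f 2 1 5
f 2 5 3
f 3 5 6
f 3 6 4
f 5 1 7
f 5 7 6
f 6 7 8
f 6 8 4
f 7 1 9
f 7 9 8
f 8 9 10
f 8 10 4
f 9 1 11
f 9 11 10
f 10 11 12
f 10 12 4
f 11 1 13
f 11 13 12
f 12 13 14
f 12 14 4
f 13 1 15
f 13 15 14
f 14 15 16
f 14 16 4
f 15 1 17
f 15 17 16
f 16 17 18
f 16 18 4
f 17 1 2
f 17 2 18
f 18 2 3
f 18 3 4
f 20 19 22
f 20 22 21
f 22 19 23
f 22 23 21
f 23 19 24
f 23 24 21
f 24 19 25
f 24 25 21
f 25 19 26
f 25 26 21
f 26 19 27
f 26 27 21
f 27 19 28
f 27 28 21
f 28 19 29
f 28 29 21
f 29 19 30
f 29 30 21
f 30 19 31
f 30 31 21
f 31 19 32
f 31 32 21
f 32 19 33
f 32 33 21
f 33 19 34
f 33 34 21
f 34 19 35
f 34 35 21
f 35 19 20
f 35 20 21
f 37 39 36
f 40 37 36
f 36 39 38
f 38 40 36
f 37 43 39
f 41 37 40
f 41 43 37
f 39 43 38
f 42 40 38
f 38 43 42
f 42 41 40
f 43 41 42



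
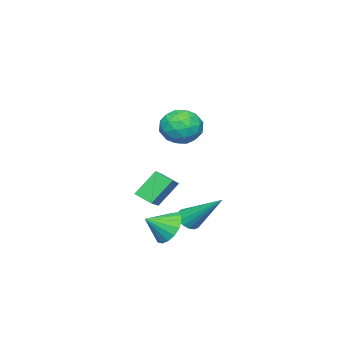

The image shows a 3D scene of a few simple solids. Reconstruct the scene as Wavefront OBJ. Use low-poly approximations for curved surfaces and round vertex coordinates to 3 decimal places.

v -1.339 -0.101 -2.16
v -0.925 0.163 -2.468
v -1.301 1.501 -0.74
v -1.161 0.263 -2.575
v -1.437 0.28 -2.586
v -1.692 0.209 -2.5
v -1.865 0.068 -2.336
v -1.918 -0.112 -2.131
v -1.838 -0.29 -1.933
v -1.644 -0.424 -1.787
v -1.38 -0.484 -1.726
v -1.106 -0.456 -1.765
v -0.886 -0.347 -1.894
v -0.769 -0.181 -2.084
v -0.783 0.003 -2.291
v -4.559 -3.569 -1.379
v -2.871 -2.755 -0.525
v -4.701 -2.833 -1.8
v -3.013 -2.018 -0.946
v -3.747 -4.062 -2.514
v -2.059 -3.247 -1.66
v -3.889 -3.325 -2.935
v -2.201 -2.511 -2.081
v -0.465 -0.478 -2.428
v 0.164 -0.059 -2.838
v 0.325 -1.062 -1.812
v 0.085 0.178 -2.512
v -0.121 0.265 -2.166
v -0.405 0.182 -1.88
v -0.704 -0.052 -1.72
v -0.947 -0.384 -1.722
v -1.08 -0.738 -1.886
v -1.072 -1.032 -2.174
v -0.925 -1.199 -2.521
v -0.673 -1.201 -2.846
v -0.373 -1.037 -3.075
v -0.094 -0.746 -3.157
v 0.1 -0.393 -3.071
v -2.216 -0.063 2.476
v -1.332 0.262 2.575
v -1.748 -1.462 2.885
v -0.864 -1.137 2.984
v -1.539 -0.866 3.59
v -1.828 -0.001 3.337
v -1.252 -1.199 2.123
v -1.541 -0.334 1.87
v -0.737 -0.44 2.357
v -0.914 -0.235 3.263
v -2.166 -0.965 2.197
v -2.343 -0.76 3.103
v -1.815 0.222 2.49
v -1.265 -1.422 2.97
v -1.661 -1.263 3.326
v -1.142 -1.072 3.385
v -2.107 0.068 2.937
v -1.587 0.259 2.996
v -1.709 -0.404 3.592
v -1.493 -1.459 2.464
v -0.973 -1.268 2.523
v -1.938 -0.128 2.075
v -1.419 0.063 2.134
v -1.371 -0.796 1.868
v -0.946 0 2.42
v -0.671 -0.822 2.66
v -0.898 -0.858 2.154
v -1.068 -0.35 2.005
v -1.05 0.121 2.952
v -0.775 -0.701 3.193
v -1.171 -0.542 3.549
v -1.341 -0.033 3.4
v -0.7 -0.291 2.824
v -2.305 -0.499 2.267
v -2.03 -1.321 2.508
v -1.739 -1.167 2.06
v -1.909 -0.658 1.911
v -2.409 -0.378 2.8
v -2.134 -1.2 3.04
v -2.012 -0.85 3.455
v -2.182 -0.342 3.306
v -2.38 -0.909 2.636
f 2 1 4
f 2 4 3
f 4 1 5
f 4 5 3
f 5 1 6
f 5 6 3
f 6 1 7
f 6 7 3
f 7 1 8
f 7 8 3
f 8 1 9
f 8 9 3
f 9 1 10
f 9 10 3
f 10 1 11
f 10 11 3
f 11 1 12
f 11 12 3
f 12 1 13
f 12 13 3
f 13 1 14
f 13 14 3
f 14 1 15
f 14 15 3
f 15 1 2
f 15 2 3
f 17 19 16
f 20 17 16
f 16 19 18
f 18 20 16
f 17 23 19
f 21 17 20
f 21 23 17
f 19 23 18
f 22 20 18
f 18 23 22
f 22 21 20
f 23 21 22
f 25 24 27
f 25 27 26
f 27 24 28
f 27 28 26
f 28 24 29
f 28 29 26
f 29 24 30
f 29 30 26
f 30 24 31
f 30 31 26
f 31 24 32
f 31 32 26
f 32 24 33
f 32 33 26
f 33 24 34
f 33 34 26
f 34 24 35
f 34 35 26
f 35 24 36
f 35 36 26
f 36 24 37
f 36 37 26
f 37 24 38
f 37 38 26
f 38 24 25
f 38 25 26
f 39 76 55
f 76 50 79
f 55 79 44
f 76 79 55
f 39 55 51
f 55 44 56
f 51 56 40
f 55 56 51
f 39 51 60
f 51 40 61
f 60 61 46
f 51 61 60
f 39 60 72
f 60 46 75
f 72 75 49
f 60 75 72
f 39 72 76
f 72 49 80
f 76 80 50
f 72 80 76
f 40 56 67
f 56 44 70
f 67 70 48
f 56 70 67
f 44 79 57
f 79 50 78
f 57 78 43
f 79 78 57
f 50 80 77
f 80 49 73
f 77 73 41
f 80 73 77
f 49 75 74
f 75 46 62
f 74 62 45
f 75 62 74
f 46 61 66
f 61 40 63
f 66 63 47
f 61 63 66
f 42 68 54
f 68 48 69
f 54 69 43
f 68 69 54
f 42 54 52
f 54 43 53
f 52 53 41
f 54 53 52
f 42 52 59
f 52 41 58
f 59 58 45
f 52 58 59
f 42 59 64
f 59 45 65
f 64 65 47
f 59 65 64
f 42 64 68
f 64 47 71
f 68 71 48
f 64 71 68
f 43 69 57
f 69 48 70
f 57 70 44
f 69 70 57
f 41 53 77
f 53 43 78
f 77 78 50
f 53 78 77
f 45 58 74
f 58 41 73
f 74 73 49
f 58 73 74
f 47 65 66
f 65 45 62
f 66 62 46
f 65 62 66
f 48 71 67
f 71 47 63
f 67 63 40
f 71 63 67



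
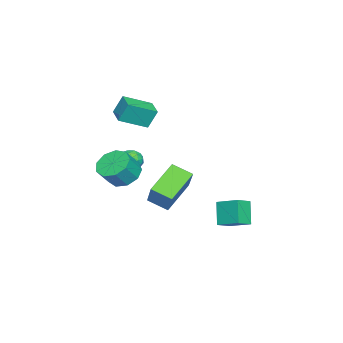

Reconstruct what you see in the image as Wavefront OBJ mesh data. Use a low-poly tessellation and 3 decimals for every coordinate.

v -2.315 -0.459 -1.078
v -1.154 0.21 0.407
v -2.316 0.689 -1.595
v -1.155 1.359 -0.11
v -0.605 -0.959 -2.19
v 0.556 -0.289 -0.705
v -0.606 0.19 -2.707
v 0.555 0.859 -1.222
v -1.06 3.421 -3.484
v -1.832 3.102 -2.25
v -0.707 4.683 -2.937
v -1.478 4.364 -1.703
v -0.242 3.016 -3.077
v -1.013 2.697 -1.843
v 0.112 4.278 -2.53
v -0.66 3.959 -1.296
v -4.254 -2.684 1.948
v -4.47 -2.209 3.084
v -3.23 -1.957 1.838
v -3.446 -1.483 2.975
v -3.274 -3.957 2.665
v -3.49 -3.483 3.802
v -2.25 -3.231 2.556
v -2.466 -2.756 3.692
v 0.304 -1.823 0.033
v 1.089 -1.348 -0.367
v 1.82 -1.703 0.648
v 1.036 -2.177 1.047
v 0.737 -0.921 0.036
v 1.468 -1.276 1.05
v 0.183 -0.916 0.437
v 0.914 -1.271 1.451
v -0.314 -1.335 0.649
v 0.417 -1.69 1.663
v -0.522 -1.982 0.572
v 0.209 -2.337 1.587
v -0.343 -2.555 0.244
v 0.388 -2.909 1.258
v 0.139 -2.785 -0.184
v 0.87 -3.139 0.831
v 0.698 -2.565 -0.51
v 1.429 -2.919 0.505
v 1.073 -1.997 -0.582
v 1.805 -2.352 0.432
v -3.57 -2.529 -0.339
v -3.134 -2.293 -0.896
v -3.446 -3.667 -0.724
v -3.01 -3.431 -1.281
v -2.766 -3.398 -0.576
v -2.843 -2.695 -0.338
v -3.737 -3.265 -1.282
v -3.814 -2.562 -1.044
v -3.237 -2.748 -1.479
v -2.636 -2.83 -1.043
v -3.944 -3.13 -0.577
v -3.343 -3.212 -0.141
v -3.363 -2.311 -0.584
v -3.217 -3.649 -1.036
v -3.074 -3.63 -0.622
v -2.817 -3.491 -0.95
v -3.192 -2.547 -0.256
v -2.935 -2.408 -0.583
v -2.719 -3.058 -0.396
v -3.645 -3.552 -1.037
v -3.388 -3.413 -1.364
v -3.763 -2.469 -0.67
v -3.506 -2.33 -0.998
v -3.861 -2.902 -1.224
v -3.167 -2.44 -1.254
v -3.094 -3.109 -1.48
v -3.522 -3.011 -1.48
v -3.567 -2.598 -1.34
v -2.814 -2.488 -0.998
v -2.741 -3.157 -1.224
v -2.598 -3.137 -0.81
v -2.643 -2.724 -0.67
v -2.875 -2.755 -1.34
v -3.839 -2.803 -0.396
v -3.766 -3.472 -0.622
v -3.937 -3.236 -0.95
v -3.982 -2.823 -0.81
v -3.486 -2.851 -0.14
v -3.413 -3.52 -0.366
v -3.013 -3.362 -0.28
v -3.058 -2.949 -0.14
v -3.705 -3.205 -0.28
f 2 4 1
f 5 2 1
f 1 4 3
f 3 5 1
f 2 8 4
f 6 2 5
f 6 8 2
f 4 8 3
f 7 5 3
f 3 8 7
f 7 6 5
f 8 6 7
f 10 12 9
f 13 10 9
f 9 12 11
f 11 13 9
f 10 16 12
f 14 10 13
f 14 16 10
f 12 16 11
f 15 13 11
f 11 16 15
f 15 14 13
f 16 14 15
f 18 20 17
f 21 18 17
f 17 20 19
f 19 21 17
f 18 24 20
f 22 18 21
f 22 24 18
f 20 24 19
f 23 21 19
f 19 24 23
f 23 22 21
f 24 22 23
f 26 25 29
f 26 29 27
f 27 29 30
f 27 30 28
f 29 25 31
f 29 31 30
f 30 31 32
f 30 32 28
f 31 25 33
f 31 33 32
f 32 33 34
f 32 34 28
f 33 25 35
f 33 35 34
f 34 35 36
f 34 36 28
f 35 25 37
f 35 37 36
f 36 37 38
f 36 38 28
f 37 25 39
f 37 39 38
f 38 39 40
f 38 40 28
f 39 25 41
f 39 41 40
f 40 41 42
f 40 42 28
f 41 25 43
f 41 43 42
f 42 43 44
f 42 44 28
f 43 25 26
f 43 26 44
f 44 26 27
f 44 27 28
f 45 82 61
f 82 56 85
f 61 85 50
f 82 85 61
f 45 61 57
f 61 50 62
f 57 62 46
f 61 62 57
f 45 57 66
f 57 46 67
f 66 67 52
f 57 67 66
f 45 66 78
f 66 52 81
f 78 81 55
f 66 81 78
f 45 78 82
f 78 55 86
f 82 86 56
f 78 86 82
f 46 62 73
f 62 50 76
f 73 76 54
f 62 76 73
f 50 85 63
f 85 56 84
f 63 84 49
f 85 84 63
f 56 86 83
f 86 55 79
f 83 79 47
f 86 79 83
f 55 81 80
f 81 52 68
f 80 68 51
f 81 68 80
f 52 67 72
f 67 46 69
f 72 69 53
f 67 69 72
f 48 74 60
f 74 54 75
f 60 75 49
f 74 75 60
f 48 60 58
f 60 49 59
f 58 59 47
f 60 59 58
f 48 58 65
f 58 47 64
f 65 64 51
f 58 64 65
f 48 65 70
f 65 51 71
f 70 71 53
f 65 71 70
f 48 70 74
f 70 53 77
f 74 77 54
f 70 77 74
f 49 75 63
f 75 54 76
f 63 76 50
f 75 76 63
f 47 59 83
f 59 49 84
f 83 84 56
f 59 84 83
f 51 64 80
f 64 47 79
f 80 79 55
f 64 79 80
f 53 71 72
f 71 51 68
f 72 68 52
f 71 68 72
f 54 77 73
f 77 53 69
f 73 69 46
f 77 69 73



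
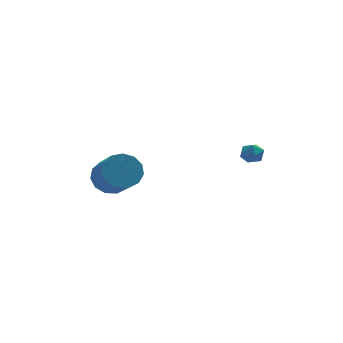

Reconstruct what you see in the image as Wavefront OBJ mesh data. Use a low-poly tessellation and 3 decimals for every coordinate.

v -3.198 2.527 0.535
v -2.511 3.069 1.098
v -2.296 1.475 2.368
v -2.982 0.933 1.805
v -3.039 3.181 1.328
v -2.823 1.587 2.598
v -3.616 3.085 1.306
v -3.4 1.491 2.577
v -4.061 2.812 1.04
v -3.845 1.218 2.31
v -4.232 2.449 0.613
v -4.016 0.855 1.883
v -4.075 2.111 0.161
v -3.859 0.516 1.432
v -3.639 1.904 -0.172
v -3.423 0.31 1.099
v -3.063 1.896 -0.281
v -2.847 0.301 0.99
v -2.53 2.088 -0.13
v -2.314 0.493 1.14
v -2.209 2.419 0.231
v -1.993 0.825 1.502
v -2.202 2.785 0.689
v -1.986 1.191 1.959
v 3.225 1.186 2.119
v 3.541 1.007 2.66
v 2.899 0.193 1.98
v 3.215 0.014 2.521
v 2.688 0.394 2.562
v 2.889 1.008 2.648
v 3.551 0.192 1.992
v 3.752 0.806 2.078
v 3.742 0.392 2.582
v 3.209 0.518 2.934
v 3.231 0.682 1.706
v 2.698 0.808 2.058
f 2 1 5
f 2 5 3
f 3 5 6
f 3 6 4
f 5 1 7
f 5 7 6
f 6 7 8
f 6 8 4
f 7 1 9
f 7 9 8
f 8 9 10
f 8 10 4
f 9 1 11
f 9 11 10
f 10 11 12
f 10 12 4
f 11 1 13
f 11 13 12
f 12 13 14
f 12 14 4
f 13 1 15
f 13 15 14
f 14 15 16
f 14 16 4
f 15 1 17
f 15 17 16
f 16 17 18
f 16 18 4
f 17 1 19
f 17 19 18
f 18 19 20
f 18 20 4
f 19 1 21
f 19 21 20
f 20 21 22
f 20 22 4
f 21 1 23
f 21 23 22
f 22 23 24
f 22 24 4
f 23 1 2
f 23 2 24
f 24 2 3
f 24 3 4
f 25 36 30
f 25 30 26
f 25 26 32
f 25 32 35
f 25 35 36
f 26 30 34
f 30 36 29
f 36 35 27
f 35 32 31
f 32 26 33
f 28 34 29
f 28 29 27
f 28 27 31
f 28 31 33
f 28 33 34
f 29 34 30
f 27 29 36
f 31 27 35
f 33 31 32
f 34 33 26



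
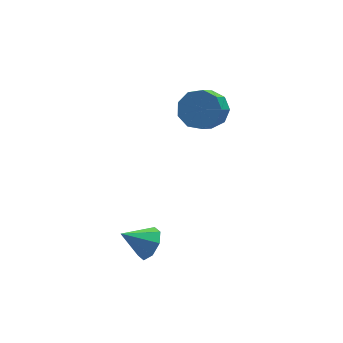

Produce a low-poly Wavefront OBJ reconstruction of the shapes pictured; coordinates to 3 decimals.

v 2.975 4.03 -0.705
v 3.42 4.643 0.065
v 2.57 3.643 1.354
v 2.125 3.03 0.585
v 2.771 4.929 -0.142
v 1.921 3.929 1.147
v 2.218 4.794 -0.612
v 1.367 3.794 0.677
v 2.018 4.301 -1.125
v 1.168 3.302 0.164
v 2.267 3.682 -1.442
v 1.416 2.682 -0.153
v 2.847 3.225 -1.413
v 1.996 2.225 -0.124
v 3.487 3.145 -1.053
v 2.636 2.145 0.236
v 3.888 3.479 -0.53
v 3.037 2.479 0.759
v 3.861 4.071 -0.088
v 3.011 3.071 1.201
v -2.23 -1.94 -3.17
v -1.732 -1.316 -2.755
v -3.45 -1.58 -2.25
v -2.07 -1.064 -3.301
v -2.501 -1.326 -3.77
v -2.774 -1.948 -3.888
v -2.728 -2.565 -3.585
v -2.39 -2.816 -3.04
v -1.959 -2.554 -2.571
v -1.687 -1.933 -2.453
f 2 1 5
f 2 5 3
f 3 5 6
f 3 6 4
f 5 1 7
f 5 7 6
f 6 7 8
f 6 8 4
f 7 1 9
f 7 9 8
f 8 9 10
f 8 10 4
f 9 1 11
f 9 11 10
f 10 11 12
f 10 12 4
f 11 1 13
f 11 13 12
f 12 13 14
f 12 14 4
f 13 1 15
f 13 15 14
f 14 15 16
f 14 16 4
f 15 1 17
f 15 17 16
f 16 17 18
f 16 18 4
f 17 1 19
f 17 19 18
f 18 19 20
f 18 20 4
f 19 1 2
f 19 2 20
f 20 2 3
f 20 3 4
f 22 21 24
f 22 24 23
f 24 21 25
f 24 25 23
f 25 21 26
f 25 26 23
f 26 21 27
f 26 27 23
f 27 21 28
f 27 28 23
f 28 21 29
f 28 29 23
f 29 21 30
f 29 30 23
f 30 21 22
f 30 22 23



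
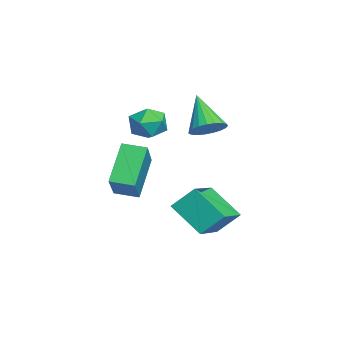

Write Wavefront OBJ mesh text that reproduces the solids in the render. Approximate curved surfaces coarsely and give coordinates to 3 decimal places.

v 2.215 -4.631 -0.939
v 1.071 -4.189 0.551
v 2.403 -3.669 -1.079
v 1.259 -3.227 0.411
v 3.741 -4.753 0.269
v 2.597 -4.311 1.759
v 3.929 -3.791 0.129
v 2.785 -3.349 1.619
v 2.341 -2.506 -1.561
v 2.352 -1.61 -0.661
v 0.607 -1.848 -2.195
v 0.619 -0.952 -1.295
v 3.161 -1.408 -2.665
v 3.173 -0.512 -1.765
v 1.428 -0.75 -3.299
v 1.439 0.146 -2.399
v 0.201 -1.083 1.648
v 0.569 -0.555 2.089
v -0.881 -1.517 3.072
v 0.329 -0.379 1.96
v 0.067 -0.325 1.778
v -0.172 -0.402 1.572
v -0.347 -0.596 1.38
v -0.427 -0.875 1.235
v -0.398 -1.189 1.16
v -0.266 -1.485 1.17
v -0.053 -1.712 1.263
v 0.204 -1.829 1.423
v 0.46 -1.818 1.621
v 0.672 -1.679 1.824
v 0.802 -1.437 1.997
v 0.828 -1.134 2.109
v 0.746 -0.822 2.142
v -2.275 -3.104 1.098
v -1.529 -2.646 0.98
v -1.531 -4.154 1.72
v -0.785 -3.696 1.602
v -1.391 -3.413 2.178
v -1.851 -2.763 1.794
v -1.209 -4.037 0.906
v -1.669 -3.387 0.522
v -0.87 -3.222 0.861
v -0.983 -2.836 1.648
v -2.077 -3.964 1.052
v -2.19 -3.578 1.839
f 2 4 1
f 5 2 1
f 1 4 3
f 3 5 1
f 2 8 4
f 6 2 5
f 6 8 2
f 4 8 3
f 7 5 3
f 3 8 7
f 7 6 5
f 8 6 7
f 10 12 9
f 13 10 9
f 9 12 11
f 11 13 9
f 10 16 12
f 14 10 13
f 14 16 10
f 12 16 11
f 15 13 11
f 11 16 15
f 15 14 13
f 16 14 15
f 18 17 20
f 18 20 19
f 20 17 21
f 20 21 19
f 21 17 22
f 21 22 19
f 22 17 23
f 22 23 19
f 23 17 24
f 23 24 19
f 24 17 25
f 24 25 19
f 25 17 26
f 25 26 19
f 26 17 27
f 26 27 19
f 27 17 28
f 27 28 19
f 28 17 29
f 28 29 19
f 29 17 30
f 29 30 19
f 30 17 31
f 30 31 19
f 31 17 32
f 31 32 19
f 32 17 33
f 32 33 19
f 33 17 18
f 33 18 19
f 34 45 39
f 34 39 35
f 34 35 41
f 34 41 44
f 34 44 45
f 35 39 43
f 39 45 38
f 45 44 36
f 44 41 40
f 41 35 42
f 37 43 38
f 37 38 36
f 37 36 40
f 37 40 42
f 37 42 43
f 38 43 39
f 36 38 45
f 40 36 44
f 42 40 41
f 43 42 35



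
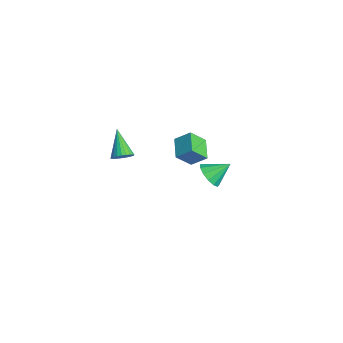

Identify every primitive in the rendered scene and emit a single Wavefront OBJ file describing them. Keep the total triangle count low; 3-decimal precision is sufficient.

v -0.798 -3.67 1.961
v -0.417 -3.597 2.379
v -2.002 -3.55 3.039
v -0.453 -3.387 2.315
v -0.541 -3.22 2.198
v -0.669 -3.122 2.044
v -0.816 -3.107 1.878
v -0.96 -3.178 1.725
v -1.08 -3.324 1.607
v -1.157 -3.523 1.544
v -1.179 -3.744 1.544
v -1.143 -3.954 1.607
v -1.055 -4.121 1.725
v -0.927 -4.219 1.878
v -0.78 -4.234 2.045
v -0.636 -4.163 2.198
v -0.516 -4.017 2.315
v -0.439 -3.818 2.379
v -2.209 0.273 -0.89
v -2.155 -0.549 -0.045
v -3.36 0.601 -0.498
v -3.307 -0.221 0.347
v -1.793 0.961 -0.247
v -1.74 0.139 0.598
v -2.945 1.289 0.145
v -2.891 0.467 0.99
v 3.791 -0.984 3.606
v 4.064 -0.616 3.038
v 3.969 -0.056 4.294
v 3.66 -0.54 3.041
v 3.297 -0.606 3.223
v 3.091 -0.791 3.527
v 3.107 -1.038 3.856
v 3.34 -1.268 4.105
v 3.716 -1.408 4.196
v 4.116 -1.413 4.099
v 4.412 -1.282 3.846
v 4.511 -1.057 3.516
v 4.382 -0.808 3.215
f 2 1 4
f 2 4 3
f 4 1 5
f 4 5 3
f 5 1 6
f 5 6 3
f 6 1 7
f 6 7 3
f 7 1 8
f 7 8 3
f 8 1 9
f 8 9 3
f 9 1 10
f 9 10 3
f 10 1 11
f 10 11 3
f 11 1 12
f 11 12 3
f 12 1 13
f 12 13 3
f 13 1 14
f 13 14 3
f 14 1 15
f 14 15 3
f 15 1 16
f 15 16 3
f 16 1 17
f 16 17 3
f 17 1 18
f 17 18 3
f 18 1 2
f 18 2 3
f 20 22 19
f 23 20 19
f 19 22 21
f 21 23 19
f 20 26 22
f 24 20 23
f 24 26 20
f 22 26 21
f 25 23 21
f 21 26 25
f 25 24 23
f 26 24 25
f 28 27 30
f 28 30 29
f 30 27 31
f 30 31 29
f 31 27 32
f 31 32 29
f 32 27 33
f 32 33 29
f 33 27 34
f 33 34 29
f 34 27 35
f 34 35 29
f 35 27 36
f 35 36 29
f 36 27 37
f 36 37 29
f 37 27 38
f 37 38 29
f 38 27 39
f 38 39 29
f 39 27 28
f 39 28 29



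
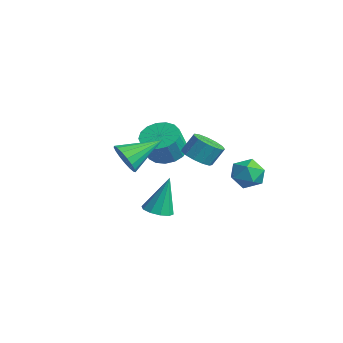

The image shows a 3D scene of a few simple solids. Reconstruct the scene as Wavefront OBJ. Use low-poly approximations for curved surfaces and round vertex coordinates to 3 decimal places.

v -0.35 -1.283 -4.569
v 0.431 -1.078 -4.63
v -0.37 -0.597 -2.511
v 0.157 -0.682 -4.765
v -0.312 -0.515 -4.825
v -0.794 -0.641 -4.787
v -1.108 -1.013 -4.666
v -1.132 -1.487 -4.509
v -0.857 -1.884 -4.374
v -0.389 -2.051 -4.314
v 0.094 -1.924 -4.352
v 0.407 -1.553 -4.472
v 1.072 0.06 -0.631
v 1.558 0.638 -1.062
v 1.673 1.259 -0.101
v 1.188 0.68 0.331
v 1.094 0.789 -1.104
v 1.209 1.41 -0.143
v 0.623 0.709 -0.996
v 0.738 1.329 -0.035
v 0.294 0.422 -0.772
v 0.409 1.043 0.19
v 0.213 0.021 -0.503
v 0.328 0.641 0.459
v 0.404 -0.369 -0.274
v 0.519 0.252 0.687
v 0.808 -0.622 -0.159
v 0.923 -0.001 0.802
v 1.296 -0.659 -0.194
v 1.411 -0.038 0.768
v 1.712 -0.467 -0.367
v 1.827 0.153 0.594
v 1.926 -0.109 -0.624
v 2.041 0.512 0.337
v 1.869 0.303 -0.883
v 1.984 0.924 0.078
v 2.085 2.345 -2.295
v 3.007 2.545 -2.131
v 2.033 1.515 -0.989
v 2.955 1.715 -0.825
v 2.296 2.407 -0.762
v 2.328 2.92 -1.57
v 2.712 1.14 -1.55
v 2.744 1.653 -2.358
v 3.394 1.801 -1.671
v 3.137 2.583 -1.184
v 1.903 1.477 -1.936
v 1.646 2.259 -1.449
v -1.026 -2.697 -0.992
v -0.57 -3.07 -0.247
v -0.874 -0.743 -0.108
v -0.236 -2.965 -0.537
v -0.084 -2.798 -0.932
v -0.146 -2.608 -1.34
v -0.411 -2.438 -1.669
v -0.816 -2.328 -1.842
v -1.27 -2.302 -1.822
v -1.668 -2.367 -1.611
v -1.918 -2.507 -1.258
v -1.965 -2.69 -0.845
v -1.796 -2.876 -0.465
v -1.451 -3.02 -0.206
v -1.009 -3.09 -0.128
v -3.685 1.069 -2.456
v -2.67 0.967 -2.781
v -2.301 0.328 -1.429
v -3.315 0.431 -1.104
v -2.682 1.428 -2.56
v -2.313 0.79 -1.208
v -2.923 1.808 -2.315
v -2.554 1.169 -0.963
v -3.339 2.018 -2.102
v -2.97 1.379 -0.75
v -3.834 2.011 -1.97
v -3.465 1.372 -0.618
v -4.294 1.788 -1.95
v -3.925 1.15 -0.598
v -4.615 1.401 -2.045
v -4.246 0.762 -0.693
v -4.723 0.937 -2.235
v -4.354 0.299 -0.883
v -4.593 0.504 -2.475
v -4.224 -0.134 -1.123
v -4.255 0.201 -2.711
v -3.886 -0.438 -1.359
v -3.786 0.096 -2.888
v -3.417 -0.543 -1.536
v -3.294 0.214 -2.967
v -2.925 -0.425 -1.615
v -2.891 0.528 -2.928
v -2.522 -0.11 -1.576
f 2 1 4
f 2 4 3
f 4 1 5
f 4 5 3
f 5 1 6
f 5 6 3
f 6 1 7
f 6 7 3
f 7 1 8
f 7 8 3
f 8 1 9
f 8 9 3
f 9 1 10
f 9 10 3
f 10 1 11
f 10 11 3
f 11 1 12
f 11 12 3
f 12 1 2
f 12 2 3
f 14 13 17
f 14 17 15
f 15 17 18
f 15 18 16
f 17 13 19
f 17 19 18
f 18 19 20
f 18 20 16
f 19 13 21
f 19 21 20
f 20 21 22
f 20 22 16
f 21 13 23
f 21 23 22
f 22 23 24
f 22 24 16
f 23 13 25
f 23 25 24
f 24 25 26
f 24 26 16
f 25 13 27
f 25 27 26
f 26 27 28
f 26 28 16
f 27 13 29
f 27 29 28
f 28 29 30
f 28 30 16
f 29 13 31
f 29 31 30
f 30 31 32
f 30 32 16
f 31 13 33
f 31 33 32
f 32 33 34
f 32 34 16
f 33 13 35
f 33 35 34
f 34 35 36
f 34 36 16
f 35 13 14
f 35 14 36
f 36 14 15
f 36 15 16
f 37 48 42
f 37 42 38
f 37 38 44
f 37 44 47
f 37 47 48
f 38 42 46
f 42 48 41
f 48 47 39
f 47 44 43
f 44 38 45
f 40 46 41
f 40 41 39
f 40 39 43
f 40 43 45
f 40 45 46
f 41 46 42
f 39 41 48
f 43 39 47
f 45 43 44
f 46 45 38
f 50 49 52
f 50 52 51
f 52 49 53
f 52 53 51
f 53 49 54
f 53 54 51
f 54 49 55
f 54 55 51
f 55 49 56
f 55 56 51
f 56 49 57
f 56 57 51
f 57 49 58
f 57 58 51
f 58 49 59
f 58 59 51
f 59 49 60
f 59 60 51
f 60 49 61
f 60 61 51
f 61 49 62
f 61 62 51
f 62 49 63
f 62 63 51
f 63 49 50
f 63 50 51
f 65 64 68
f 65 68 66
f 66 68 69
f 66 69 67
f 68 64 70
f 68 70 69
f 69 70 71
f 69 71 67
f 70 64 72
f 70 72 71
f 71 72 73
f 71 73 67
f 72 64 74
f 72 74 73
f 73 74 75
f 73 75 67
f 74 64 76
f 74 76 75
f 75 76 77
f 75 77 67
f 76 64 78
f 76 78 77
f 77 78 79
f 77 79 67
f 78 64 80
f 78 80 79
f 79 80 81
f 79 81 67
f 80 64 82
f 80 82 81
f 81 82 83
f 81 83 67
f 82 64 84
f 82 84 83
f 83 84 85
f 83 85 67
f 84 64 86
f 84 86 85
f 85 86 87
f 85 87 67
f 86 64 88
f 86 88 87
f 87 88 89
f 87 89 67
f 88 64 90
f 88 90 89
f 89 90 91
f 89 91 67
f 90 64 65
f 90 65 91
f 91 65 66
f 91 66 67



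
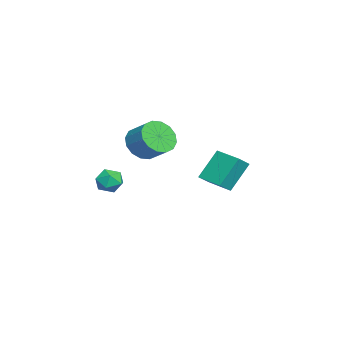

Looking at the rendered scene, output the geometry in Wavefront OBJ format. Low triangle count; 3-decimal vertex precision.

v 1.211 -1.378 0.161
v 1.783 -1.731 0.183
v 0.917 -1.909 -0.743
v 1.489 -2.262 -0.721
v 1.013 -2.364 -0.256
v 1.195 -2.035 0.302
v 1.505 -1.605 -0.862
v 1.687 -1.276 -0.304
v 1.965 -1.871 -0.45
v 1.661 -2.34 -0.075
v 1.039 -1.3 -0.485
v 0.735 -1.769 -0.11
v -4.305 -1.147 -0.069
v -3.601 -1.781 -0.002
v -2.95 -0.986 0.657
v -3.655 -0.353 0.589
v -3.502 -1.523 -0.409
v -2.851 -0.729 0.249
v -3.619 -1.166 -0.726
v -2.968 -0.371 -0.067
v -3.92 -0.803 -0.866
v -3.269 -0.008 -0.208
v -4.324 -0.532 -0.793
v -3.673 0.262 -0.135
v -4.723 -0.426 -0.526
v -4.072 0.368 0.132
v -5.01 -0.514 -0.137
v -4.359 0.281 0.522
v -5.109 -0.771 0.271
v -4.458 0.023 0.929
v -4.992 -1.129 0.587
v -4.341 -0.334 1.246
v -4.691 -1.492 0.728
v -4.04 -0.697 1.386
v -4.287 -1.762 0.655
v -3.636 -0.968 1.313
v -3.888 -1.868 0.388
v -3.237 -1.074 1.046
v -3.233 1.393 -1.616
v -3.878 2.147 -0.236
v -3.831 1.8 -2.118
v -4.476 2.554 -0.738
v -2.404 2.406 -1.782
v -3.049 3.16 -0.402
v -3.002 2.813 -2.284
v -3.647 3.567 -0.904
f 1 12 6
f 1 6 2
f 1 2 8
f 1 8 11
f 1 11 12
f 2 6 10
f 6 12 5
f 12 11 3
f 11 8 7
f 8 2 9
f 4 10 5
f 4 5 3
f 4 3 7
f 4 7 9
f 4 9 10
f 5 10 6
f 3 5 12
f 7 3 11
f 9 7 8
f 10 9 2
f 14 13 17
f 14 17 15
f 15 17 18
f 15 18 16
f 17 13 19
f 17 19 18
f 18 19 20
f 18 20 16
f 19 13 21
f 19 21 20
f 20 21 22
f 20 22 16
f 21 13 23
f 21 23 22
f 22 23 24
f 22 24 16
f 23 13 25
f 23 25 24
f 24 25 26
f 24 26 16
f 25 13 27
f 25 27 26
f 26 27 28
f 26 28 16
f 27 13 29
f 27 29 28
f 28 29 30
f 28 30 16
f 29 13 31
f 29 31 30
f 30 31 32
f 30 32 16
f 31 13 33
f 31 33 32
f 32 33 34
f 32 34 16
f 33 13 35
f 33 35 34
f 34 35 36
f 34 36 16
f 35 13 37
f 35 37 36
f 36 37 38
f 36 38 16
f 37 13 14
f 37 14 38
f 38 14 15
f 38 15 16
f 40 42 39
f 43 40 39
f 39 42 41
f 41 43 39
f 40 46 42
f 44 40 43
f 44 46 40
f 42 46 41
f 45 43 41
f 41 46 45
f 45 44 43
f 46 44 45



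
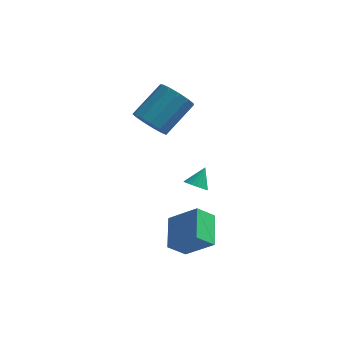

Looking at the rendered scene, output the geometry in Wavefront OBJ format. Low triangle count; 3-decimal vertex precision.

v -1.142 0.397 -1.089
v -0.57 0.234 -1.165
v -0.838 1.083 -0.271
v -0.589 0.428 -1.321
v -0.705 0.617 -1.436
v -0.895 0.768 -1.491
v -1.129 0.855 -1.477
v -1.365 0.862 -1.396
v -1.562 0.79 -1.262
v -1.687 0.649 -1.098
v -1.717 0.465 -0.932
v -1.648 0.269 -0.794
v -1.492 0.095 -0.706
v -1.275 -0.026 -0.685
v -1.035 -0.074 -0.734
v -0.814 -0.041 -0.844
v -0.649 0.068 -0.997
v -3.138 -0.153 3.252
v -2.511 -0.825 3.493
v -1.535 0.521 4.708
v -2.162 1.193 4.468
v -2.312 -0.58 3.061
v -1.335 0.766 4.276
v -2.374 -0.2 2.69
v -1.398 1.147 3.905
v -2.68 0.196 2.497
v -1.703 1.542 3.712
v -3.131 0.48 2.544
v -2.154 1.827 3.76
v -3.584 0.564 2.816
v -2.607 1.91 4.032
v -3.896 0.419 3.227
v -2.919 1.766 4.442
v -3.967 0.093 3.645
v -2.991 1.44 4.861
v -3.776 -0.311 3.939
v -2.799 1.036 5.154
v -3.381 -0.665 4.015
v -2.405 0.681 5.23
v -2.91 -0.857 3.849
v -1.933 0.49 5.064
v -1.38 -4.545 -1.408
v -1.665 -3.024 -0.728
v -0.678 -4.077 -2.16
v -0.964 -2.557 -1.48
v -0.056 -4.783 -0.32
v -0.342 -3.263 0.36
v 0.645 -4.316 -1.072
v 0.36 -2.795 -0.392
f 2 1 4
f 2 4 3
f 4 1 5
f 4 5 3
f 5 1 6
f 5 6 3
f 6 1 7
f 6 7 3
f 7 1 8
f 7 8 3
f 8 1 9
f 8 9 3
f 9 1 10
f 9 10 3
f 10 1 11
f 10 11 3
f 11 1 12
f 11 12 3
f 12 1 13
f 12 13 3
f 13 1 14
f 13 14 3
f 14 1 15
f 14 15 3
f 15 1 16
f 15 16 3
f 16 1 17
f 16 17 3
f 17 1 2
f 17 2 3
f 19 18 22
f 19 22 20
f 20 22 23
f 20 23 21
f 22 18 24
f 22 24 23
f 23 24 25
f 23 25 21
f 24 18 26
f 24 26 25
f 25 26 27
f 25 27 21
f 26 18 28
f 26 28 27
f 27 28 29
f 27 29 21
f 28 18 30
f 28 30 29
f 29 30 31
f 29 31 21
f 30 18 32
f 30 32 31
f 31 32 33
f 31 33 21
f 32 18 34
f 32 34 33
f 33 34 35
f 33 35 21
f 34 18 36
f 34 36 35
f 35 36 37
f 35 37 21
f 36 18 38
f 36 38 37
f 37 38 39
f 37 39 21
f 38 18 40
f 38 40 39
f 39 40 41
f 39 41 21
f 40 18 19
f 40 19 41
f 41 19 20
f 41 20 21
f 43 45 42
f 46 43 42
f 42 45 44
f 44 46 42
f 43 49 45
f 47 43 46
f 47 49 43
f 45 49 44
f 48 46 44
f 44 49 48
f 48 47 46
f 49 47 48



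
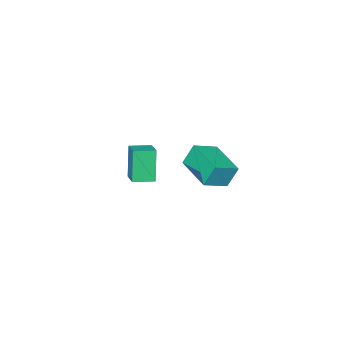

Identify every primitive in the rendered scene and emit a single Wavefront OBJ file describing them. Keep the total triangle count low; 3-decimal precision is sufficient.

v 2.438 2.416 -1.262
v 1.999 2.712 -0.119
v 3.033 4.389 -1.546
v 2.594 4.685 -0.402
v 3.706 2.115 -0.698
v 3.267 2.411 0.446
v 4.301 4.088 -0.981
v 3.862 4.384 0.162
v 1.5 -2.31 -4.987
v 1.001 -2.746 -3.153
v 2.154 -1.304 -4.57
v 1.654 -1.74 -2.736
v 2.466 -2.98 -4.884
v 1.966 -3.416 -3.05
v 3.119 -1.974 -4.467
v 2.62 -2.41 -2.633
f 2 4 1
f 5 2 1
f 1 4 3
f 3 5 1
f 2 8 4
f 6 2 5
f 6 8 2
f 4 8 3
f 7 5 3
f 3 8 7
f 7 6 5
f 8 6 7
f 10 12 9
f 13 10 9
f 9 12 11
f 11 13 9
f 10 16 12
f 14 10 13
f 14 16 10
f 12 16 11
f 15 13 11
f 11 16 15
f 15 14 13
f 16 14 15



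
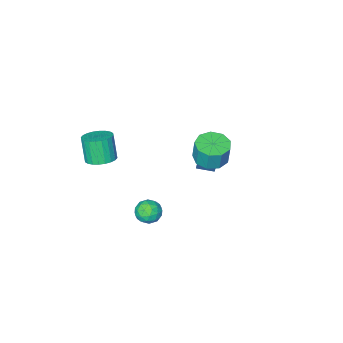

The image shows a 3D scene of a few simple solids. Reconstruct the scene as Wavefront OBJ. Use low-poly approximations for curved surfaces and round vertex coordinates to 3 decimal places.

v -4.114 -0.52 -2.179
v -3.712 0.174 -0.771
v -4.805 0.161 -2.317
v -4.403 0.854 -0.909
v -3.257 0.226 -2.791
v -2.855 0.919 -1.383
v -3.948 0.906 -2.929
v -3.546 1.6 -1.521
v -1.429 3.865 1.869
v -0.752 4.445 1.746
v -0.713 4.655 2.948
v -1.391 4.075 3.071
v -1.291 4.741 1.712
v -1.252 4.95 2.914
v -1.895 4.627 1.752
v -1.856 4.836 2.953
v -2.281 4.156 1.846
v -2.242 4.366 3.047
v -2.268 3.55 1.951
v -2.23 3.759 3.153
v -1.863 3.091 2.018
v -1.825 3.3 3.22
v -1.255 2.994 2.016
v -1.217 3.204 3.217
v -0.729 3.305 1.944
v -0.69 3.515 3.146
v -0.53 3.878 1.838
v -0.491 4.088 3.039
v 1.389 3.521 -0.595
v 1.7 4.016 -1.043
v 2.22 2.724 -0.897
v 2.531 3.219 -1.345
v 2.561 3.312 -0.616
v 2.047 3.805 -0.429
v 1.873 2.935 -1.511
v 1.359 3.428 -1.324
v 1.999 3.653 -1.609
v 2.424 3.887 -1.056
v 1.496 2.853 -0.884
v 1.921 3.087 -0.331
v 1.471 3.839 -0.792
v 2.449 2.901 -1.148
v 2.466 2.957 -0.719
v 2.649 3.247 -0.982
v 1.676 3.715 -0.431
v 1.859 4.005 -0.695
v 2.365 3.592 -0.444
v 2.061 2.735 -1.245
v 2.244 3.025 -1.509
v 1.271 3.493 -0.958
v 1.454 3.783 -1.221
v 1.555 3.148 -1.496
v 1.83 3.916 -1.388
v 2.319 3.447 -1.566
v 1.932 3.281 -1.664
v 1.63 3.57 -1.554
v 2.08 4.053 -1.063
v 2.569 3.585 -1.241
v 2.586 3.64 -0.812
v 2.284 3.93 -0.702
v 2.256 3.84 -1.396
v 1.351 3.155 -0.699
v 1.84 2.687 -0.877
v 1.636 2.81 -1.238
v 1.334 3.1 -1.128
v 1.601 3.293 -0.374
v 2.09 2.824 -0.552
v 2.29 3.17 -0.386
v 1.988 3.459 -0.276
v 1.664 2.9 -0.544
v 2.709 0.44 1.393
v 3.511 0.492 1.494
v 3.373 -0.009 2.848
v 2.571 -0.06 2.747
v 3.418 0.778 1.59
v 3.28 0.278 2.944
v 3.218 1.013 1.657
v 3.079 0.513 3.011
v 2.94 1.161 1.683
v 2.801 0.66 3.037
v 2.626 1.199 1.665
v 2.488 0.698 3.019
v 2.326 1.121 1.606
v 2.187 0.621 2.959
v 2.084 0.94 1.514
v 1.945 0.44 2.868
v 1.937 0.683 1.404
v 1.798 0.183 2.758
v 1.907 0.389 1.292
v 1.769 -0.112 2.646
v 2 0.102 1.196
v 1.862 -0.398 2.55
v 2.201 -0.133 1.129
v 2.062 -0.633 2.483
v 2.479 -0.28 1.103
v 2.34 -0.781 2.457
v 2.792 -0.318 1.121
v 2.654 -0.819 2.475
v 3.093 -0.241 1.181
v 2.954 -0.741 2.534
v 3.335 -0.06 1.272
v 3.196 -0.56 2.626
v 3.482 0.197 1.382
v 3.343 -0.303 2.736
f 2 4 1
f 5 2 1
f 1 4 3
f 3 5 1
f 2 8 4
f 6 2 5
f 6 8 2
f 4 8 3
f 7 5 3
f 3 8 7
f 7 6 5
f 8 6 7
f 10 9 13
f 10 13 11
f 11 13 14
f 11 14 12
f 13 9 15
f 13 15 14
f 14 15 16
f 14 16 12
f 15 9 17
f 15 17 16
f 16 17 18
f 16 18 12
f 17 9 19
f 17 19 18
f 18 19 20
f 18 20 12
f 19 9 21
f 19 21 20
f 20 21 22
f 20 22 12
f 21 9 23
f 21 23 22
f 22 23 24
f 22 24 12
f 23 9 25
f 23 25 24
f 24 25 26
f 24 26 12
f 25 9 27
f 25 27 26
f 26 27 28
f 26 28 12
f 27 9 10
f 27 10 28
f 28 10 11
f 28 11 12
f 29 66 45
f 66 40 69
f 45 69 34
f 66 69 45
f 29 45 41
f 45 34 46
f 41 46 30
f 45 46 41
f 29 41 50
f 41 30 51
f 50 51 36
f 41 51 50
f 29 50 62
f 50 36 65
f 62 65 39
f 50 65 62
f 29 62 66
f 62 39 70
f 66 70 40
f 62 70 66
f 30 46 57
f 46 34 60
f 57 60 38
f 46 60 57
f 34 69 47
f 69 40 68
f 47 68 33
f 69 68 47
f 40 70 67
f 70 39 63
f 67 63 31
f 70 63 67
f 39 65 64
f 65 36 52
f 64 52 35
f 65 52 64
f 36 51 56
f 51 30 53
f 56 53 37
f 51 53 56
f 32 58 44
f 58 38 59
f 44 59 33
f 58 59 44
f 32 44 42
f 44 33 43
f 42 43 31
f 44 43 42
f 32 42 49
f 42 31 48
f 49 48 35
f 42 48 49
f 32 49 54
f 49 35 55
f 54 55 37
f 49 55 54
f 32 54 58
f 54 37 61
f 58 61 38
f 54 61 58
f 33 59 47
f 59 38 60
f 47 60 34
f 59 60 47
f 31 43 67
f 43 33 68
f 67 68 40
f 43 68 67
f 35 48 64
f 48 31 63
f 64 63 39
f 48 63 64
f 37 55 56
f 55 35 52
f 56 52 36
f 55 52 56
f 38 61 57
f 61 37 53
f 57 53 30
f 61 53 57
f 72 71 75
f 72 75 73
f 73 75 76
f 73 76 74
f 75 71 77
f 75 77 76
f 76 77 78
f 76 78 74
f 77 71 79
f 77 79 78
f 78 79 80
f 78 80 74
f 79 71 81
f 79 81 80
f 80 81 82
f 80 82 74
f 81 71 83
f 81 83 82
f 82 83 84
f 82 84 74
f 83 71 85
f 83 85 84
f 84 85 86
f 84 86 74
f 85 71 87
f 85 87 86
f 86 87 88
f 86 88 74
f 87 71 89
f 87 89 88
f 88 89 90
f 88 90 74
f 89 71 91
f 89 91 90
f 90 91 92
f 90 92 74
f 91 71 93
f 91 93 92
f 92 93 94
f 92 94 74
f 93 71 95
f 93 95 94
f 94 95 96
f 94 96 74
f 95 71 97
f 95 97 96
f 96 97 98
f 96 98 74
f 97 71 99
f 97 99 98
f 98 99 100
f 98 100 74
f 99 71 101
f 99 101 100
f 100 101 102
f 100 102 74
f 101 71 103
f 101 103 102
f 102 103 104
f 102 104 74
f 103 71 72
f 103 72 104
f 104 72 73
f 104 73 74

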